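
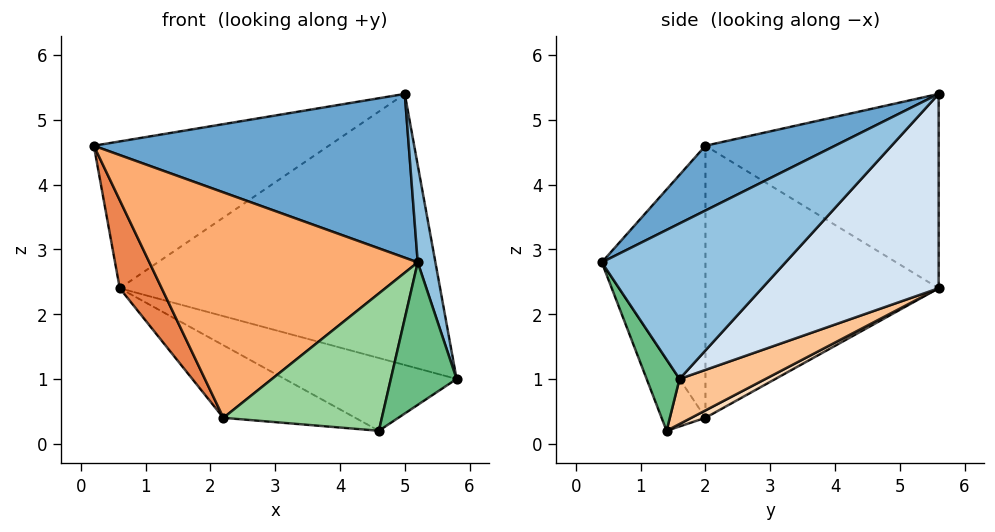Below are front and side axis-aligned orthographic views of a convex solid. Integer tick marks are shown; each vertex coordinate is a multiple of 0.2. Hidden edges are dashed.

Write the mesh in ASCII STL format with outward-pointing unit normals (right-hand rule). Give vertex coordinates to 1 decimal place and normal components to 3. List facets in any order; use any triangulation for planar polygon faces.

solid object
 facet normal 0.179 -0.435 0.883
  outer loop
   vertex 5.2 0.4 2.8
   vertex 5.0 5.6 5.4
   vertex 0.2 2.0 4.6
  endloop
 endfacet
 facet normal 0.961 -0.092 0.259
  outer loop
   vertex 5.2 0.4 2.8
   vertex 5.8 1.6 1.0
   vertex 5.0 5.6 5.4
  endloop
 endfacet
 facet normal -0.490 0.494 0.719
  outer loop
   vertex 0.6 5.6 2.4
   vertex 0.2 2.0 4.6
   vertex 5.0 5.6 5.4
  endloop
 endfacet
 facet normal 0.394 0.715 -0.578
  outer loop
   vertex 0.6 5.6 2.4
   vertex 5.0 5.6 5.4
   vertex 5.8 1.6 1.0
  endloop
 endfacet
 facet normal -0.891 -0.160 -0.424
  outer loop
   vertex 2.2 2.0 0.4
   vertex 0.2 2.0 4.6
   vertex 0.6 5.6 2.4
  endloop
 endfacet
 facet normal -0.355 -0.919 -0.169
  outer loop
   vertex 2.2 2.0 0.4
   vertex 5.2 0.4 2.8
   vertex 0.2 2.0 4.6
  endloop
 endfacet
 facet normal 0.333 0.667 -0.667
  outer loop
   vertex 4.6 1.4 0.2
   vertex 0.6 5.6 2.4
   vertex 5.8 1.6 1.0
  endloop
 endfacet
 facet normal 0.054 0.503 -0.863
  outer loop
   vertex 4.6 1.4 0.2
   vertex 2.2 2.0 0.4
   vertex 0.6 5.6 2.4
  endloop
 endfacet
 facet normal 0.408 -0.816 -0.408
  outer loop
   vertex 4.6 1.4 0.2
   vertex 5.8 1.6 1.0
   vertex 5.2 0.4 2.8
  endloop
 endfacet
 facet normal -0.255 -0.921 -0.295
  outer loop
   vertex 4.6 1.4 0.2
   vertex 5.2 0.4 2.8
   vertex 2.2 2.0 0.4
  endloop
 endfacet
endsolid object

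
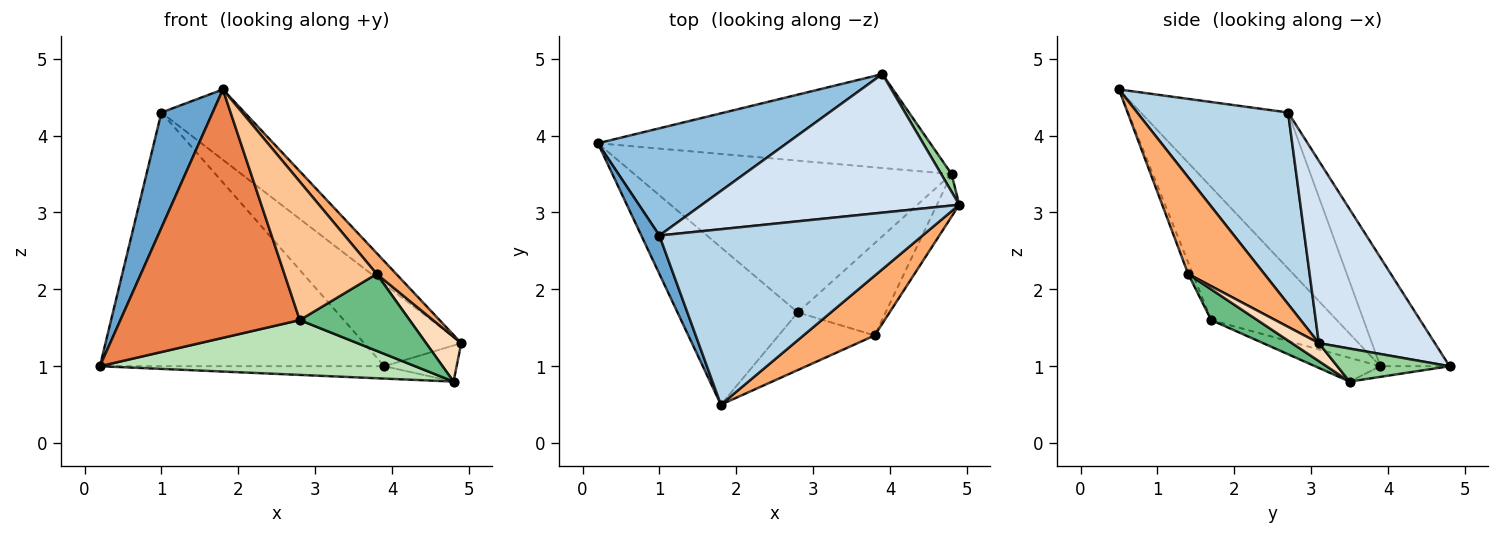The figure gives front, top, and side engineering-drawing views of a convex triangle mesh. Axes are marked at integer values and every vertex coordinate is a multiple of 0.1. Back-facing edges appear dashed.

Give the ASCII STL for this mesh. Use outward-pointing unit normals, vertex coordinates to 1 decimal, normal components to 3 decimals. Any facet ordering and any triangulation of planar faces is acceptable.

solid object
 facet normal -0.939 -0.327 0.109
  outer loop
   vertex 1.0 2.7 4.3
   vertex 0.2 3.9 1.0
   vertex 1.8 0.5 4.6
  endloop
 endfacet
 facet normal -0.219 0.899 0.380
  outer loop
   vertex 1.0 2.7 4.3
   vertex 3.9 4.8 1.0
   vertex 0.2 3.9 1.0
  endloop
 endfacet
 facet normal 0.560 0.308 0.769
  outer loop
   vertex 1.0 2.7 4.3
   vertex 1.8 0.5 4.6
   vertex 4.9 3.1 1.3
  endloop
 endfacet
 facet normal 0.520 0.436 0.734
  outer loop
   vertex 1.0 2.7 4.3
   vertex 4.9 3.1 1.3
   vertex 3.9 4.8 1.0
  endloop
 endfacet
 facet normal -0.509 -0.727 -0.461
  outer loop
   vertex 2.8 1.7 1.6
   vertex 1.8 0.5 4.6
   vertex 0.2 3.9 1.0
  endloop
 endfacet
 facet normal 0.788 -0.203 0.581
  outer loop
   vertex 3.8 1.4 2.2
   vertex 4.9 3.1 1.3
   vertex 1.8 0.5 4.6
  endloop
 endfacet
 facet normal -0.046 -0.922 -0.384
  outer loop
   vertex 3.8 1.4 2.2
   vertex 1.8 0.5 4.6
   vertex 2.8 1.7 1.6
  endloop
 endfacet
 facet normal 0.485 -0.633 -0.603
  outer loop
   vertex 4.8 3.5 0.8
   vertex 4.9 3.1 1.3
   vertex 3.8 1.4 2.2
  endloop
 endfacet
 facet normal 0.260 -0.618 -0.742
  outer loop
   vertex 4.8 3.5 0.8
   vertex 3.8 1.4 2.2
   vertex 2.8 1.7 1.6
  endloop
 endfacet
 facet normal 0.813 0.523 0.256
  outer loop
   vertex 4.8 3.5 0.8
   vertex 3.9 4.8 1.0
   vertex 4.9 3.1 1.3
  endloop
 endfacet
 facet normal -0.070 -0.339 -0.938
  outer loop
   vertex 4.8 3.5 0.8
   vertex 2.8 1.7 1.6
   vertex 0.2 3.9 1.0
  endloop
 endfacet
 facet normal -0.032 0.130 -0.991
  outer loop
   vertex 4.8 3.5 0.8
   vertex 0.2 3.9 1.0
   vertex 3.9 4.8 1.0
  endloop
 endfacet
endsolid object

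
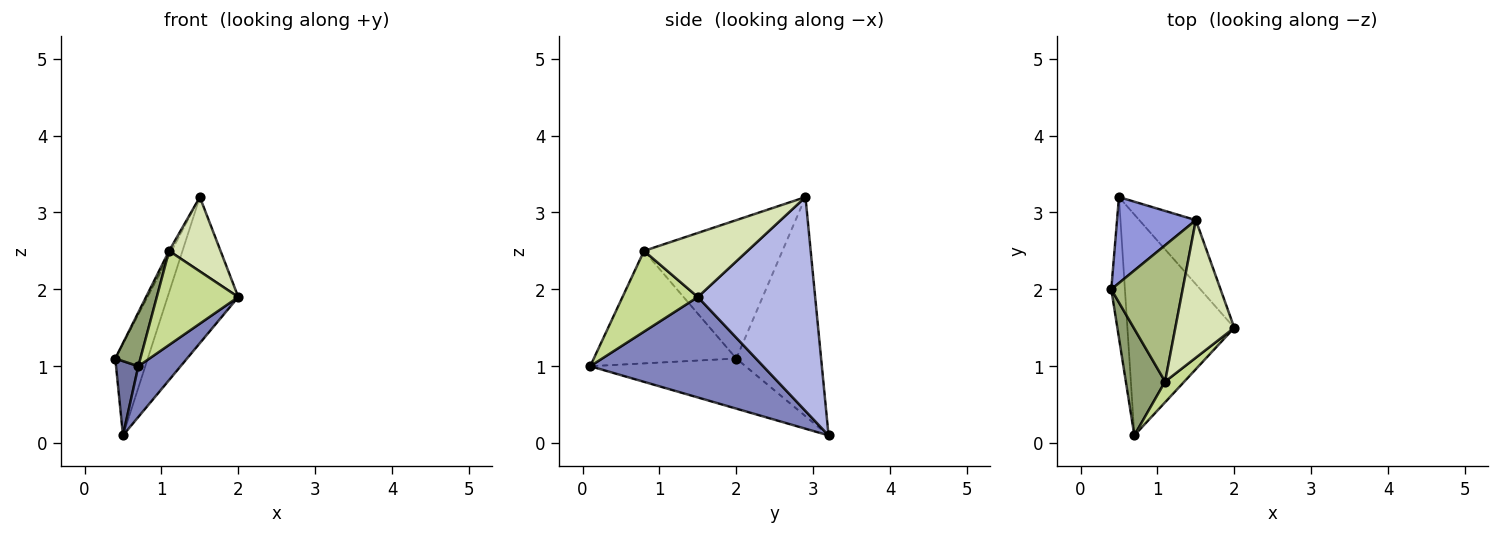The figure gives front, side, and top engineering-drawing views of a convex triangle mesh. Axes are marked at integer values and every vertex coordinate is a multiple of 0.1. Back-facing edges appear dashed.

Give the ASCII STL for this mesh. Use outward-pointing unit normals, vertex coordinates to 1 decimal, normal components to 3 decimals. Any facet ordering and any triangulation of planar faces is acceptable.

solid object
 facet normal -0.956 -0.137 -0.260
  outer loop
   vertex 0.5 3.2 0.1
   vertex 0.7 0.1 1.0
   vertex 0.4 2.0 1.1
  endloop
 endfacet
 facet normal 0.675 -0.165 -0.719
  outer loop
   vertex 0.5 3.2 0.1
   vertex 2.0 1.5 1.9
   vertex 0.7 0.1 1.0
  endloop
 endfacet
 facet normal -0.885 0.339 0.318
  outer loop
   vertex 0.5 3.2 0.1
   vertex 0.4 2.0 1.1
   vertex 1.5 2.9 3.2
  endloop
 endfacet
 facet normal 0.835 0.503 -0.221
  outer loop
   vertex 0.5 3.2 0.1
   vertex 1.5 2.9 3.2
   vertex 2.0 1.5 1.9
  endloop
 endfacet
 facet normal -0.931 -0.164 0.325
  outer loop
   vertex 1.1 0.8 2.5
   vertex 0.4 2.0 1.1
   vertex 0.7 0.1 1.0
  endloop
 endfacet
 facet normal -0.889 0.016 0.458
  outer loop
   vertex 1.1 0.8 2.5
   vertex 1.5 2.9 3.2
   vertex 0.4 2.0 1.1
  endloop
 endfacet
 facet normal 0.670 -0.725 0.160
  outer loop
   vertex 1.1 0.8 2.5
   vertex 0.7 0.1 1.0
   vertex 2.0 1.5 1.9
  endloop
 endfacet
 facet normal 0.691 -0.344 0.636
  outer loop
   vertex 1.1 0.8 2.5
   vertex 2.0 1.5 1.9
   vertex 1.5 2.9 3.2
  endloop
 endfacet
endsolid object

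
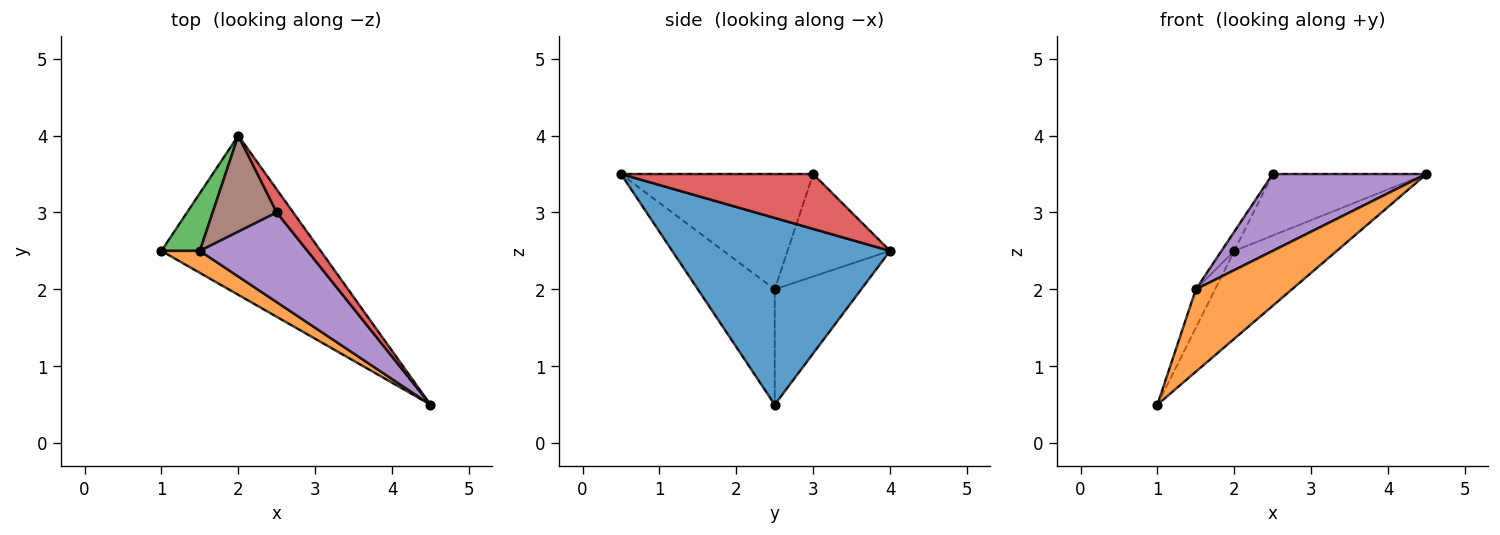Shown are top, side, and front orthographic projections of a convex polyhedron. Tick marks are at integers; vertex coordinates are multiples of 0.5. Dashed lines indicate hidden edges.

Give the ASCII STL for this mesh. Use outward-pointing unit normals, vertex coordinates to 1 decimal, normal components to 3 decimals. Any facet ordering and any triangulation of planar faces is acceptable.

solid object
 facet normal 0.716 0.337 -0.611
  outer loop
   vertex 2.0 4.0 2.5
   vertex 4.5 0.5 3.5
   vertex 1.0 2.5 0.5
  endloop
 endfacet
 facet normal -0.612 -0.764 0.204
  outer loop
   vertex 1.5 2.5 2.0
   vertex 1.0 2.5 0.5
   vertex 4.5 0.5 3.5
  endloop
 endfacet
 facet normal -0.928 0.206 0.309
  outer loop
   vertex 1.5 2.5 2.0
   vertex 2.0 4.0 2.5
   vertex 1.0 2.5 0.5
  endloop
 endfacet
 facet normal 0.760 0.608 0.228
  outer loop
   vertex 2.5 3.0 3.5
   vertex 4.5 0.5 3.5
   vertex 2.0 4.0 2.5
  endloop
 endfacet
 facet normal -0.631 -0.505 0.589
  outer loop
   vertex 2.5 3.0 3.5
   vertex 1.5 2.5 2.0
   vertex 4.5 0.5 3.5
  endloop
 endfacet
 facet normal -0.843 0.105 0.527
  outer loop
   vertex 2.5 3.0 3.5
   vertex 2.0 4.0 2.5
   vertex 1.5 2.5 2.0
  endloop
 endfacet
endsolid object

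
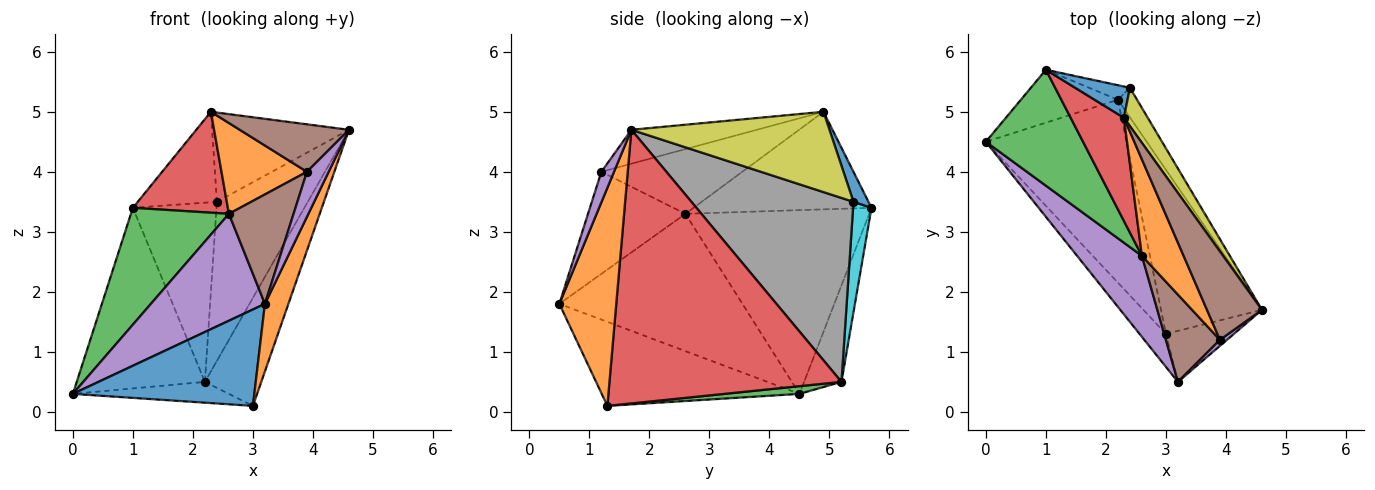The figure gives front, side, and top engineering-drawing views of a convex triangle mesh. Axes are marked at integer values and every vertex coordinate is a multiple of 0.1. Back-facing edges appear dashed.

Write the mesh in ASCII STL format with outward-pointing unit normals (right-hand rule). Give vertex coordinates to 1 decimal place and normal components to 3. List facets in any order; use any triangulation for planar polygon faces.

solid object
 facet normal -0.718 -0.659 -0.226
  outer loop
   vertex 3.0 1.3 0.1
   vertex 3.2 0.5 1.8
   vertex 0.0 4.5 0.3
  endloop
 endfacet
 facet normal 0.888 -0.367 -0.277
  outer loop
   vertex 3.0 1.3 0.1
   vertex 4.6 1.7 4.7
   vertex 3.2 0.5 1.8
  endloop
 endfacet
 facet normal 0.054 0.113 -0.992
  outer loop
   vertex 2.2 5.2 0.5
   vertex 3.0 1.3 0.1
   vertex 0.0 4.5 0.3
  endloop
 endfacet
 facet normal 0.915 0.222 -0.337
  outer loop
   vertex 2.2 5.2 0.5
   vertex 4.6 1.7 4.7
   vertex 3.0 1.3 0.1
  endloop
 endfacet
 facet normal 0.499 -0.859 0.115
  outer loop
   vertex 3.9 1.2 4.0
   vertex 3.2 0.5 1.8
   vertex 4.6 1.7 4.7
  endloop
 endfacet
 facet normal -0.477 -0.416 0.774
  outer loop
   vertex 3.9 1.2 4.0
   vertex 4.6 1.7 4.7
   vertex 2.3 4.9 5.0
  endloop
 endfacet
 facet normal -0.269 0.924 -0.271
  outer loop
   vertex 1.0 5.7 3.4
   vertex 2.2 5.2 0.5
   vertex 0.0 4.5 0.3
  endloop
 endfacet
 facet normal 0.869 0.487 -0.090
  outer loop
   vertex 2.4 5.4 3.5
   vertex 4.6 1.7 4.7
   vertex 2.2 5.2 0.5
  endloop
 endfacet
 facet normal 0.799 0.552 0.237
  outer loop
   vertex 2.4 5.4 3.5
   vertex 2.3 4.9 5.0
   vertex 4.6 1.7 4.7
  endloop
 endfacet
 facet normal 0.214 0.974 -0.079
  outer loop
   vertex 2.4 5.4 3.5
   vertex 2.2 5.2 0.5
   vertex 1.0 5.7 3.4
  endloop
 endfacet
 facet normal 0.176 0.930 0.322
  outer loop
   vertex 2.4 5.4 3.5
   vertex 1.0 5.7 3.4
   vertex 2.3 4.9 5.0
  endloop
 endfacet
 facet normal -0.749 -0.454 0.482
  outer loop
   vertex 2.6 2.6 3.3
   vertex 3.9 1.2 4.0
   vertex 2.3 4.9 5.0
  endloop
 endfacet
 facet normal -0.800 -0.426 0.423
  outer loop
   vertex 2.6 2.6 3.3
   vertex 1.0 5.7 3.4
   vertex 0.0 4.5 0.3
  endloop
 endfacet
 facet normal -0.795 -0.424 0.434
  outer loop
   vertex 2.6 2.6 3.3
   vertex 2.3 4.9 5.0
   vertex 1.0 5.7 3.4
  endloop
 endfacet
 facet normal -0.788 -0.491 0.372
  outer loop
   vertex 2.6 2.6 3.3
   vertex 0.0 4.5 0.3
   vertex 3.2 0.5 1.8
  endloop
 endfacet
 facet normal -0.762 -0.506 0.404
  outer loop
   vertex 2.6 2.6 3.3
   vertex 3.2 0.5 1.8
   vertex 3.9 1.2 4.0
  endloop
 endfacet
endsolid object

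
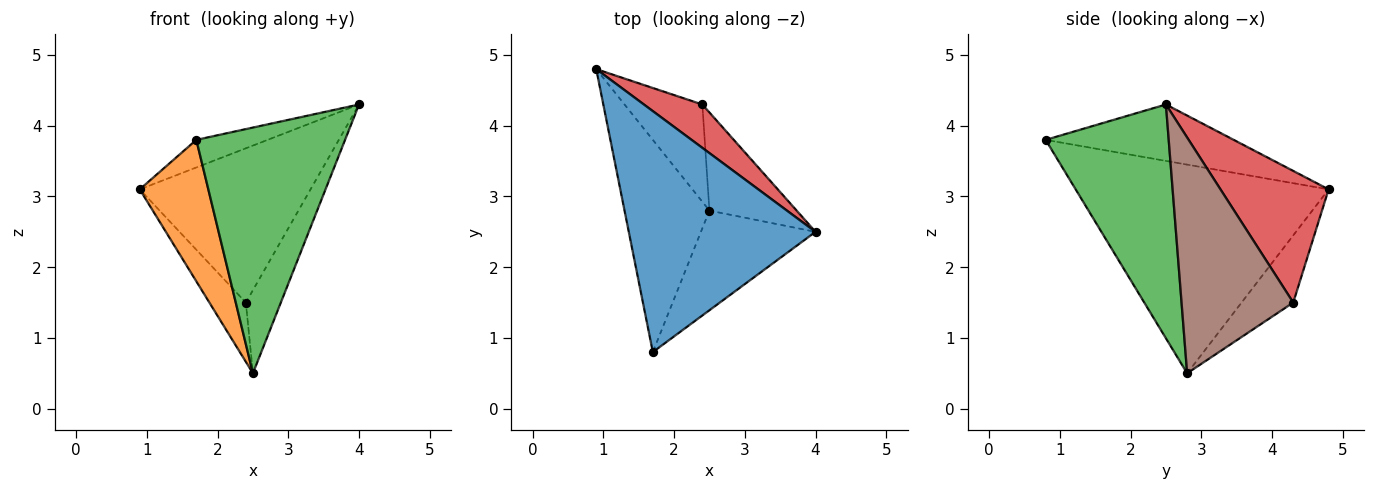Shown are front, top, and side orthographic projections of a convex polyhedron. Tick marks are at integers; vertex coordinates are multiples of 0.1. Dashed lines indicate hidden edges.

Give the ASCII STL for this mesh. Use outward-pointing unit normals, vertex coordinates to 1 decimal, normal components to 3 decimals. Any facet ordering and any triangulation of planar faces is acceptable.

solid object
 facet normal -0.287 0.109 0.952
  outer loop
   vertex 1.7 0.8 3.8
   vertex 4.0 2.5 4.3
   vertex 0.9 4.8 3.1
  endloop
 endfacet
 facet normal -0.898 -0.244 -0.365
  outer loop
   vertex 2.5 2.8 0.5
   vertex 1.7 0.8 3.8
   vertex 0.9 4.8 3.1
  endloop
 endfacet
 facet normal 0.608 -0.735 -0.298
  outer loop
   vertex 2.5 2.8 0.5
   vertex 4.0 2.5 4.3
   vertex 1.7 0.8 3.8
  endloop
 endfacet
 facet normal 0.520 0.822 0.231
  outer loop
   vertex 2.4 4.3 1.5
   vertex 0.9 4.8 3.1
   vertex 4.0 2.5 4.3
  endloop
 endfacet
 facet normal -0.594 0.419 -0.687
  outer loop
   vertex 2.4 4.3 1.5
   vertex 2.5 2.8 0.5
   vertex 0.9 4.8 3.1
  endloop
 endfacet
 facet normal 0.900 0.282 -0.333
  outer loop
   vertex 2.4 4.3 1.5
   vertex 4.0 2.5 4.3
   vertex 2.5 2.8 0.5
  endloop
 endfacet
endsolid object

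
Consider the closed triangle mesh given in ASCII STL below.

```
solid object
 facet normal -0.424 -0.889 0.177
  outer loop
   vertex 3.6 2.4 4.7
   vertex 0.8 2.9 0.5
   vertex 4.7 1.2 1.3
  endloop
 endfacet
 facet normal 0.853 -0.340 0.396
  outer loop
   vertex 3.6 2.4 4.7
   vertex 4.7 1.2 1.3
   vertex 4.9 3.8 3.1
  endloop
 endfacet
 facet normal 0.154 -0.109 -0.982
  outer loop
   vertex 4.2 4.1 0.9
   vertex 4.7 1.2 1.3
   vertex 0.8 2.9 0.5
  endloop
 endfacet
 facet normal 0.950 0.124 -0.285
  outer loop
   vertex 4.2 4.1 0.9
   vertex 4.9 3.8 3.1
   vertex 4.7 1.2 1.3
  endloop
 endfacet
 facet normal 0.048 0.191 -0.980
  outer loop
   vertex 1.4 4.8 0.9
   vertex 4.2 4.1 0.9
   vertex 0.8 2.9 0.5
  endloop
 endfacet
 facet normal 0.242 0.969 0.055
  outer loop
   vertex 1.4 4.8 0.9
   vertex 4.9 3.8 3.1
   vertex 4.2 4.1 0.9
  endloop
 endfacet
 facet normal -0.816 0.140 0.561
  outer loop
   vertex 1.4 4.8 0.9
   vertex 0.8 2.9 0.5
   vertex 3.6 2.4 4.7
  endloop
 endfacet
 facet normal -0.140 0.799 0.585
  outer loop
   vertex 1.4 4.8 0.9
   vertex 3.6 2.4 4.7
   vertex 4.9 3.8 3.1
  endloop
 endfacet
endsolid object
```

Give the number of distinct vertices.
6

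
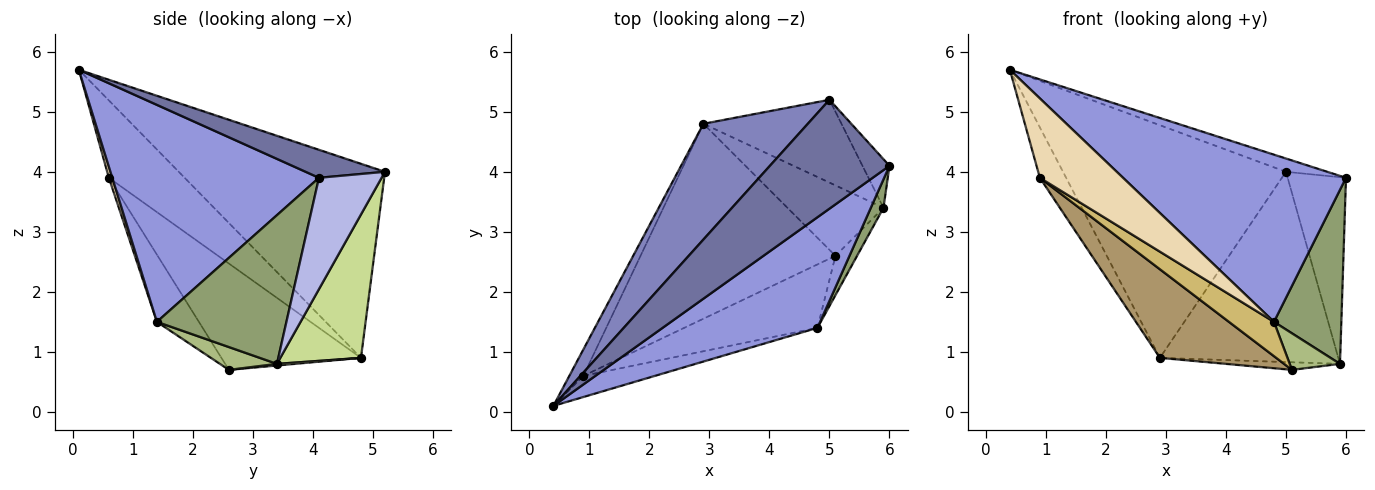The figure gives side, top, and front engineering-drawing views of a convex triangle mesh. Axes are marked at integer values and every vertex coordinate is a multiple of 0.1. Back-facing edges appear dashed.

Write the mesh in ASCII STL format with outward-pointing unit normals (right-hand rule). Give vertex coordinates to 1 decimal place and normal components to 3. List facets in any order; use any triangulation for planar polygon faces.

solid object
 facet normal 0.226 0.118 0.967
  outer loop
   vertex 5.0 5.2 4.0
   vertex 0.4 0.1 5.7
   vertex 6.0 4.1 3.9
  endloop
 endfacet
 facet normal -0.638 0.690 0.343
  outer loop
   vertex 2.9 4.8 0.9
   vertex 0.4 0.1 5.7
   vertex 5.0 5.2 4.0
  endloop
 endfacet
 facet normal 0.612 -0.660 0.437
  outer loop
   vertex 4.8 1.4 1.5
   vertex 6.0 4.1 3.9
   vertex 0.4 0.1 5.7
  endloop
 endfacet
 facet normal 0.721 0.671 -0.175
  outer loop
   vertex 5.9 3.4 0.8
   vertex 5.0 5.2 4.0
   vertex 6.0 4.1 3.9
  endloop
 endfacet
 facet normal 0.885 -0.460 0.075
  outer loop
   vertex 5.9 3.4 0.8
   vertex 6.0 4.1 3.9
   vertex 4.8 1.4 1.5
  endloop
 endfacet
 facet normal 0.611 -0.539 -0.579
  outer loop
   vertex 5.9 3.4 0.8
   vertex 4.8 1.4 1.5
   vertex 5.1 2.6 0.7
  endloop
 endfacet
 facet normal 0.383 0.847 -0.369
  outer loop
   vertex 5.9 3.4 0.8
   vertex 2.9 4.8 0.9
   vertex 5.0 5.2 4.0
  endloop
 endfacet
 facet normal 0.017 0.107 -0.994
  outer loop
   vertex 5.9 3.4 0.8
   vertex 5.1 2.6 0.7
   vertex 2.9 4.8 0.9
  endloop
 endfacet
 facet normal -0.445 -0.371 -0.815
  outer loop
   vertex 0.9 0.6 3.9
   vertex 2.9 4.8 0.9
   vertex 5.1 2.6 0.7
  endloop
 endfacet
 facet normal -0.406 -0.435 -0.804
  outer loop
   vertex 0.9 0.6 3.9
   vertex 5.1 2.6 0.7
   vertex 4.8 1.4 1.5
  endloop
 endfacet
 facet normal -0.931 0.323 -0.169
  outer loop
   vertex 0.9 0.6 3.9
   vertex 0.4 0.1 5.7
   vertex 2.9 4.8 0.9
  endloop
 endfacet
 facet normal 0.040 -0.966 -0.257
  outer loop
   vertex 0.9 0.6 3.9
   vertex 4.8 1.4 1.5
   vertex 0.4 0.1 5.7
  endloop
 endfacet
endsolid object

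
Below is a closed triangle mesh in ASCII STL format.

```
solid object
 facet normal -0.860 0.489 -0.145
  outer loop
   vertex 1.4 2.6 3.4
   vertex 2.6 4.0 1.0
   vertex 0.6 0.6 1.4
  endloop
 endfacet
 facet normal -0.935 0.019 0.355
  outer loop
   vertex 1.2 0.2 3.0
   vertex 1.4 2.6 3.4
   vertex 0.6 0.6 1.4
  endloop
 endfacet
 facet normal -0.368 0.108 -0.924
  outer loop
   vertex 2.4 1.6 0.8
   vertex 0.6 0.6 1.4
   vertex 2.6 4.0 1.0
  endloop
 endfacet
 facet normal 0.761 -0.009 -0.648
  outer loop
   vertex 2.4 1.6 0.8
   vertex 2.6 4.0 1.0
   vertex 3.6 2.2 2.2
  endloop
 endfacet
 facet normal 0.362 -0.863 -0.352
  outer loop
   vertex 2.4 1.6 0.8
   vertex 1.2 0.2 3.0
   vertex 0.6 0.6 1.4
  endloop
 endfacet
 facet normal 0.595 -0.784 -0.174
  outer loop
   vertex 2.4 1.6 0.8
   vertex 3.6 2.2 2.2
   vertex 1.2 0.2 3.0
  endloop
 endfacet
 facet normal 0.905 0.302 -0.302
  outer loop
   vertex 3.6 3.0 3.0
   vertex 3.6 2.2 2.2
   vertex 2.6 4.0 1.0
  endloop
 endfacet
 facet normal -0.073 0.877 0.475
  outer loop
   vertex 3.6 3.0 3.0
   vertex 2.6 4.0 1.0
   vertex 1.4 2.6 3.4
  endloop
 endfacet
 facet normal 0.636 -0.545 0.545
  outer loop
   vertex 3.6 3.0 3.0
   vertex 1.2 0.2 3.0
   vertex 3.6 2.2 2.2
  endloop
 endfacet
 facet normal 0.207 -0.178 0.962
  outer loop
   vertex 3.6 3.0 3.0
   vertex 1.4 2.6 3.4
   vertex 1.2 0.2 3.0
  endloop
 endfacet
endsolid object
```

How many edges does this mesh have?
15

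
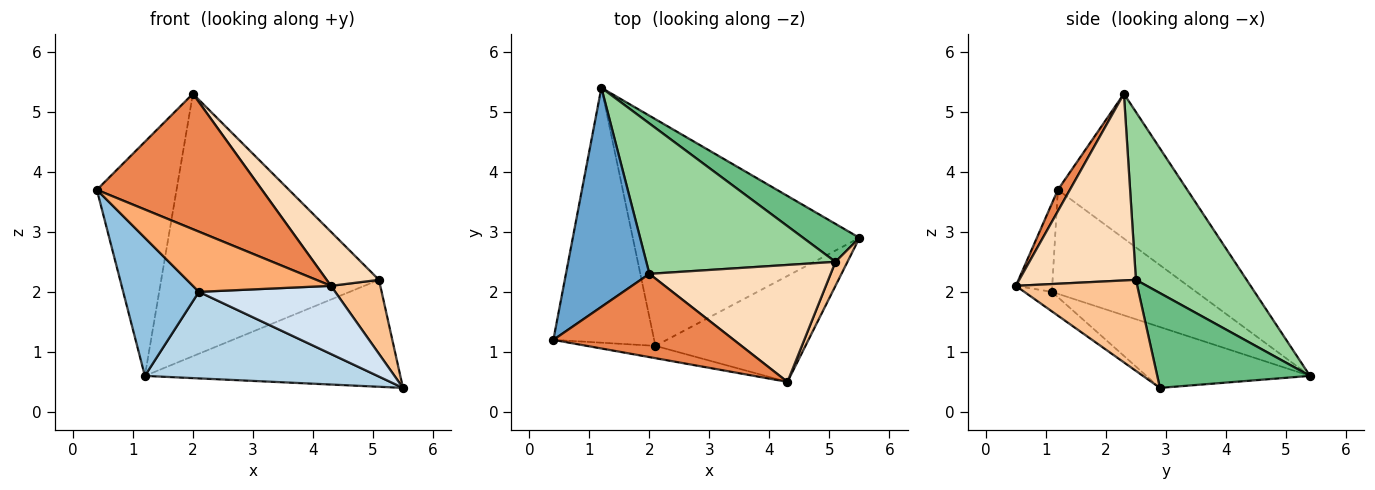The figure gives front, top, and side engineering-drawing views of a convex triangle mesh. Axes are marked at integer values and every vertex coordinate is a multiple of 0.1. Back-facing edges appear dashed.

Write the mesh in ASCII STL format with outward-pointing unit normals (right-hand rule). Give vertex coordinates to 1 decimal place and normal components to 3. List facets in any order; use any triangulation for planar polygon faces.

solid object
 facet normal -0.764 0.471 0.441
  outer loop
   vertex 2.0 2.3 5.3
   vertex 1.2 5.4 0.6
   vertex 0.4 1.2 3.7
  endloop
 endfacet
 facet normal -0.672 -0.353 -0.651
  outer loop
   vertex 2.1 1.1 2.0
   vertex 0.4 1.2 3.7
   vertex 1.2 5.4 0.6
  endloop
 endfacet
 facet normal -0.243 -0.346 -0.906
  outer loop
   vertex 2.1 1.1 2.0
   vertex 1.2 5.4 0.6
   vertex 5.5 2.9 0.4
  endloop
 endfacet
 facet normal -0.109 -0.538 -0.836
  outer loop
   vertex 4.3 0.5 2.1
   vertex 2.1 1.1 2.0
   vertex 5.5 2.9 0.4
  endloop
 endfacet
 facet normal 0.062 -0.850 0.523
  outer loop
   vertex 4.3 0.5 2.1
   vertex 2.0 2.3 5.3
   vertex 0.4 1.2 3.7
  endloop
 endfacet
 facet normal -0.250 -0.949 -0.194
  outer loop
   vertex 4.3 0.5 2.1
   vertex 0.4 1.2 3.7
   vertex 2.1 1.1 2.0
  endloop
 endfacet
 facet normal 0.920 -0.374 0.121
  outer loop
   vertex 5.1 2.5 2.2
   vertex 4.3 0.5 2.1
   vertex 5.5 2.9 0.4
  endloop
 endfacet
 facet normal 0.683 -0.306 0.663
  outer loop
   vertex 5.1 2.5 2.2
   vertex 2.0 2.3 5.3
   vertex 4.3 0.5 2.1
  endloop
 endfacet
 facet normal 0.491 0.821 0.292
  outer loop
   vertex 5.1 2.5 2.2
   vertex 5.5 2.9 0.4
   vertex 1.2 5.4 0.6
  endloop
 endfacet
 facet normal 0.404 0.794 0.455
  outer loop
   vertex 5.1 2.5 2.2
   vertex 1.2 5.4 0.6
   vertex 2.0 2.3 5.3
  endloop
 endfacet
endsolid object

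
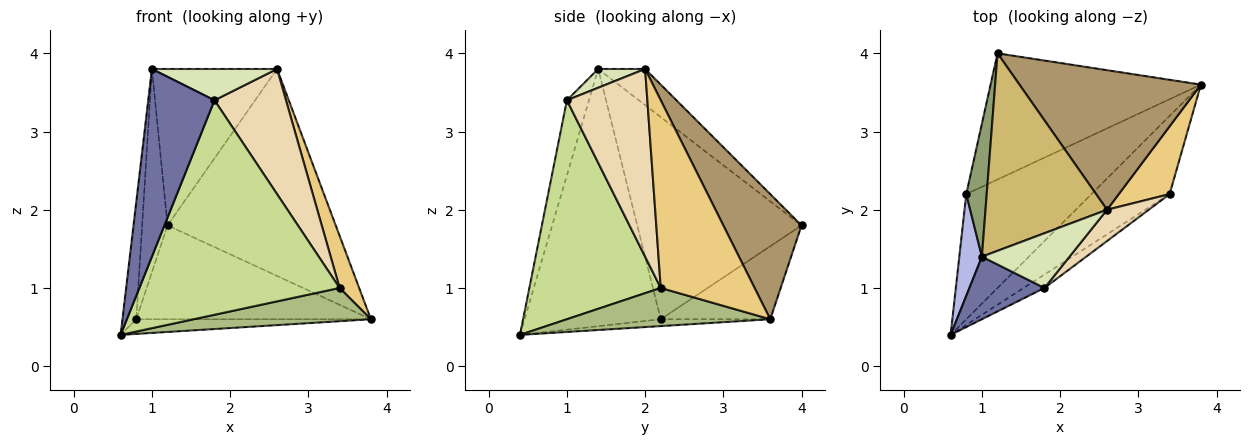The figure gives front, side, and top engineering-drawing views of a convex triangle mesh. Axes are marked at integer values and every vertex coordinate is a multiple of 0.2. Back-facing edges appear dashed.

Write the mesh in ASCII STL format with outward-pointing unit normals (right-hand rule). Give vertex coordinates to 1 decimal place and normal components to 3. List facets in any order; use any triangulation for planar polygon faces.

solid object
 facet normal -0.302 -0.905 0.302
  outer loop
   vertex 1.8 1.0 3.4
   vertex 1.0 1.4 3.8
   vertex 0.6 0.4 0.4
  endloop
 endfacet
 facet normal -0.054 0.116 -0.992
  outer loop
   vertex 0.8 2.2 0.6
   vertex 3.8 3.6 0.6
   vertex 0.6 0.4 0.4
  endloop
 endfacet
 facet normal -0.268 0.575 -0.773
  outer loop
   vertex 0.8 2.2 0.6
   vertex 1.2 4.0 1.8
   vertex 3.8 3.6 0.6
  endloop
 endfacet
 facet normal -0.991 0.100 0.087
  outer loop
   vertex 0.8 2.2 0.6
   vertex 0.6 0.4 0.4
   vertex 1.0 1.4 3.8
  endloop
 endfacet
 facet normal -0.983 0.152 0.100
  outer loop
   vertex 0.8 2.2 0.6
   vertex 1.0 1.4 3.8
   vertex 1.2 4.0 1.8
  endloop
 endfacet
 facet normal 0.409 -0.357 -0.840
  outer loop
   vertex 3.4 2.2 1.0
   vertex 0.6 0.4 0.4
   vertex 3.8 3.6 0.6
  endloop
 endfacet
 facet normal 0.548 -0.835 -0.052
  outer loop
   vertex 3.4 2.2 1.0
   vertex 1.8 1.0 3.4
   vertex 0.6 0.4 0.4
  endloop
 endfacet
 facet normal 0.183 -0.488 0.854
  outer loop
   vertex 2.6 2.0 3.8
   vertex 1.0 1.4 3.8
   vertex 1.8 1.0 3.4
  endloop
 endfacet
 facet normal 0.360 0.774 0.522
  outer loop
   vertex 2.6 2.0 3.8
   vertex 3.8 3.6 0.6
   vertex 1.2 4.0 1.8
  endloop
 endfacet
 facet normal -0.227 0.605 0.763
  outer loop
   vertex 2.6 2.0 3.8
   vertex 1.2 4.0 1.8
   vertex 1.0 1.4 3.8
  endloop
 endfacet
 facet normal 0.946 -0.197 0.256
  outer loop
   vertex 2.6 2.0 3.8
   vertex 3.4 2.2 1.0
   vertex 3.8 3.6 0.6
  endloop
 endfacet
 facet normal 0.737 -0.655 0.164
  outer loop
   vertex 2.6 2.0 3.8
   vertex 1.8 1.0 3.4
   vertex 3.4 2.2 1.0
  endloop
 endfacet
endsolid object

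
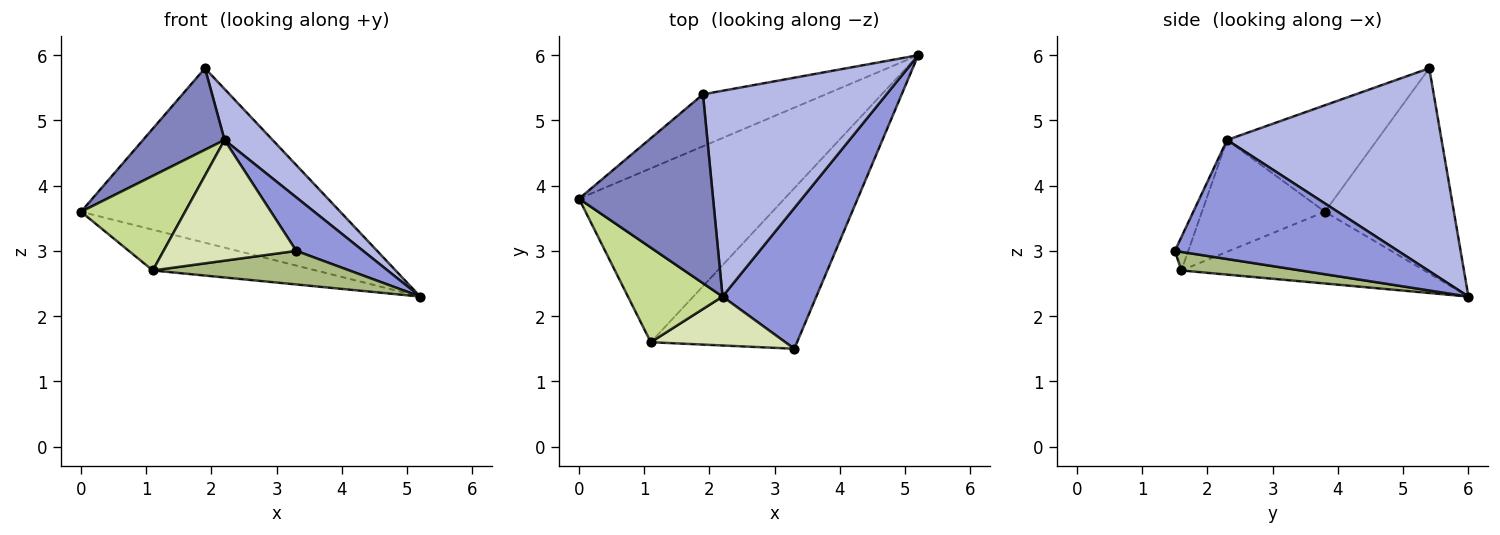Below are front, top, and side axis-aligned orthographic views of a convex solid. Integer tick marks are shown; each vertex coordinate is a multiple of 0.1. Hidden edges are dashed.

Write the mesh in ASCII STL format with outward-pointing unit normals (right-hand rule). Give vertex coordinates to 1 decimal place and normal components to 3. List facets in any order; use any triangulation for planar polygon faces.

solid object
 facet normal -0.430 0.865 -0.257
  outer loop
   vertex 1.9 5.4 5.8
   vertex 5.2 6.0 2.3
   vertex 0.0 3.8 3.6
  endloop
 endfacet
 facet normal -0.589 -0.320 0.742
  outer loop
   vertex 2.2 2.3 4.7
   vertex 1.9 5.4 5.8
   vertex 0.0 3.8 3.6
  endloop
 endfacet
 facet normal 0.765 -0.229 0.603
  outer loop
   vertex 2.2 2.3 4.7
   vertex 3.3 1.5 3.0
   vertex 5.2 6.0 2.3
  endloop
 endfacet
 facet normal 0.732 -0.164 0.662
  outer loop
   vertex 2.2 2.3 4.7
   vertex 5.2 6.0 2.3
   vertex 1.9 5.4 5.8
  endloop
 endfacet
 facet normal -0.322 0.216 -0.922
  outer loop
   vertex 1.1 1.6 2.7
   vertex 0.0 3.8 3.6
   vertex 5.2 6.0 2.3
  endloop
 endfacet
 facet normal 0.123 -0.203 -0.971
  outer loop
   vertex 1.1 1.6 2.7
   vertex 5.2 6.0 2.3
   vertex 3.3 1.5 3.0
  endloop
 endfacet
 facet normal -0.641 -0.543 0.543
  outer loop
   vertex 1.1 1.6 2.7
   vertex 2.2 2.3 4.7
   vertex 0.0 3.8 3.6
  endloop
 endfacet
 facet normal -0.093 -0.923 0.374
  outer loop
   vertex 1.1 1.6 2.7
   vertex 3.3 1.5 3.0
   vertex 2.2 2.3 4.7
  endloop
 endfacet
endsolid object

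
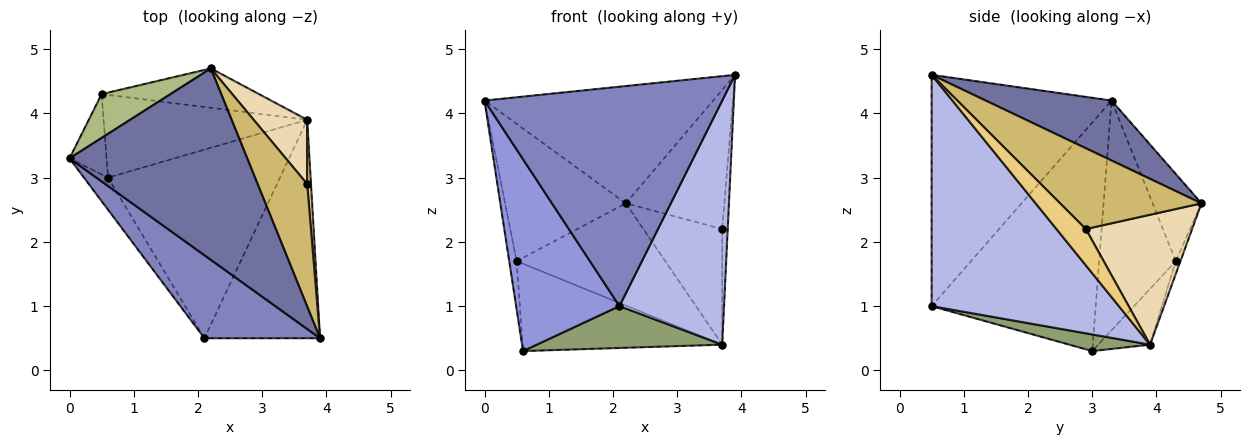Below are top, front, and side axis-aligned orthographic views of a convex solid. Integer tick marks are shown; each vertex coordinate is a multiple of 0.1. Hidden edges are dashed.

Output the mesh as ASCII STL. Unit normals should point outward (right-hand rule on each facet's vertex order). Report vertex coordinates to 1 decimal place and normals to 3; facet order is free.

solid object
 facet normal 0.276 0.502 0.819
  outer loop
   vertex 2.2 4.7 2.6
   vertex 0.0 3.3 4.2
   vertex 3.9 0.5 4.6
  endloop
 endfacet
 facet normal -0.578 -0.763 0.289
  outer loop
   vertex 2.1 0.5 1.0
   vertex 3.9 0.5 4.6
   vertex 0.0 3.3 4.2
  endloop
 endfacet
 facet normal -0.843 -0.531 -0.089
  outer loop
   vertex 2.1 0.5 1.0
   vertex 0.0 3.3 4.2
   vertex 0.6 3.0 0.3
  endloop
 endfacet
 facet normal 0.800 -0.447 -0.400
  outer loop
   vertex 2.1 0.5 1.0
   vertex 3.7 3.9 0.4
   vertex 3.9 0.5 4.6
  endloop
 endfacet
 facet normal 0.094 -0.216 -0.972
  outer loop
   vertex 2.1 0.5 1.0
   vertex 0.6 3.0 0.3
   vertex 3.7 3.9 0.4
  endloop
 endfacet
 facet normal -0.359 0.889 0.284
  outer loop
   vertex 0.5 4.3 1.7
   vertex 0.0 3.3 4.2
   vertex 2.2 4.7 2.6
  endloop
 endfacet
 facet normal -0.983 0.095 -0.159
  outer loop
   vertex 0.5 4.3 1.7
   vertex 0.6 3.0 0.3
   vertex 0.0 3.3 4.2
  endloop
 endfacet
 facet normal -0.029 0.933 -0.359
  outer loop
   vertex 0.5 4.3 1.7
   vertex 2.2 4.7 2.6
   vertex 3.7 3.9 0.4
  endloop
 endfacet
 facet normal -0.185 0.713 -0.676
  outer loop
   vertex 0.5 4.3 1.7
   vertex 3.7 3.9 0.4
   vertex 0.6 3.0 0.3
  endloop
 endfacet
 facet normal 0.733 0.511 0.450
  outer loop
   vertex 3.7 2.9 2.2
   vertex 2.2 4.7 2.6
   vertex 3.9 0.5 4.6
  endloop
 endfacet
 facet normal 0.978 0.183 0.102
  outer loop
   vertex 3.7 2.9 2.2
   vertex 3.9 0.5 4.6
   vertex 3.7 3.9 0.4
  endloop
 endfacet
 facet normal 0.762 0.566 0.314
  outer loop
   vertex 3.7 2.9 2.2
   vertex 3.7 3.9 0.4
   vertex 2.2 4.7 2.6
  endloop
 endfacet
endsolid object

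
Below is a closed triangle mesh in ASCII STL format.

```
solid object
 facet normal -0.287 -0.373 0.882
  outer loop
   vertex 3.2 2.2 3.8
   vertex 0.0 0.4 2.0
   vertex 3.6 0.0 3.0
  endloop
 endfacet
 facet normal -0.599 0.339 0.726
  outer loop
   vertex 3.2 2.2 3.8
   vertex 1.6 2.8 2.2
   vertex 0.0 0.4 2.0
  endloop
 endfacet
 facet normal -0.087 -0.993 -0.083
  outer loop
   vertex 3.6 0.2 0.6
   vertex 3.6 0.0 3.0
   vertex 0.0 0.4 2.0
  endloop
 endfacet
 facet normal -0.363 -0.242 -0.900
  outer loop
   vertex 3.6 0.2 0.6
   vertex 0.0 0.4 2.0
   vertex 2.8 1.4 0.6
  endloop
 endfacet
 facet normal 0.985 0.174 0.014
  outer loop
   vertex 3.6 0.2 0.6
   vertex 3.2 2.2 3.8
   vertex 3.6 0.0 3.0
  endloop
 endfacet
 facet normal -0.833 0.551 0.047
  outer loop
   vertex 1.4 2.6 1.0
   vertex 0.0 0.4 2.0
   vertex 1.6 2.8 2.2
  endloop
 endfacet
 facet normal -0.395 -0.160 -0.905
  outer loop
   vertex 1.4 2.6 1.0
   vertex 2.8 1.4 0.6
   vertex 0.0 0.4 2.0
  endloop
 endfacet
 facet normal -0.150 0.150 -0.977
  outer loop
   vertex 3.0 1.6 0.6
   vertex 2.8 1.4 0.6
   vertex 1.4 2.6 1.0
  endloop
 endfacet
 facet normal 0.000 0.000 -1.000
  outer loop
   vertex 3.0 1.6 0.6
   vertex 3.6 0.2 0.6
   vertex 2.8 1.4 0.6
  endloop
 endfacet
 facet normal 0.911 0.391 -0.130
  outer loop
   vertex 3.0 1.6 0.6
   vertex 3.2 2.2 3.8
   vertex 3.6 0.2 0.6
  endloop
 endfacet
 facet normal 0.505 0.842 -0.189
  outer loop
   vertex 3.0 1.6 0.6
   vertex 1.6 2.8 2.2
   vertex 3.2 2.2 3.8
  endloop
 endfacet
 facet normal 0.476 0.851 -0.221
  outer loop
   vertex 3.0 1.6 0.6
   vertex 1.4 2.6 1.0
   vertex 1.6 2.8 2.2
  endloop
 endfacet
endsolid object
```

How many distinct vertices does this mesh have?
8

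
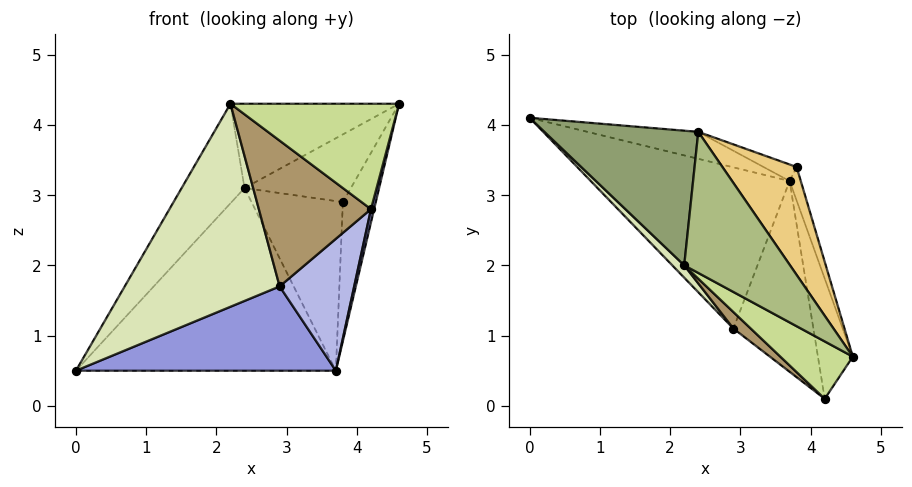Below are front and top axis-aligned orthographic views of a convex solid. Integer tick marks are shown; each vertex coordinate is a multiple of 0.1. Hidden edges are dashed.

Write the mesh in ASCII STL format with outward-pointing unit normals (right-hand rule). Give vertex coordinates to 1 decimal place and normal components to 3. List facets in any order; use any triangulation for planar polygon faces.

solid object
 facet normal 0.969 -0.027 -0.247
  outer loop
   vertex 4.2 0.1 2.8
   vertex 3.7 3.2 0.5
   vertex 4.6 0.7 4.3
  endloop
 endfacet
 facet normal 0.234 0.962 -0.142
  outer loop
   vertex 2.4 3.9 3.1
   vertex 3.7 3.2 0.5
   vertex 0.0 4.1 0.5
  endloop
 endfacet
 facet normal -0.112 -0.461 -0.881
  outer loop
   vertex 2.9 1.1 1.7
   vertex 0.0 4.1 0.5
   vertex 3.7 3.2 0.5
  endloop
 endfacet
 facet normal 0.250 -0.550 -0.796
  outer loop
   vertex 2.9 1.1 1.7
   vertex 3.7 3.2 0.5
   vertex 4.2 0.1 2.8
  endloop
 endfacet
 facet normal -0.635 0.459 0.621
  outer loop
   vertex 2.2 2.0 4.3
   vertex 2.4 3.9 3.1
   vertex 0.0 4.1 0.5
  endloop
 endfacet
 facet normal 0.268 0.494 0.827
  outer loop
   vertex 2.2 2.0 4.3
   vertex 4.6 0.7 4.3
   vertex 2.4 3.9 3.1
  endloop
 endfacet
 facet normal -0.430 -0.793 0.432
  outer loop
   vertex 2.2 2.0 4.3
   vertex 4.2 0.1 2.8
   vertex 4.6 0.7 4.3
  endloop
 endfacet
 facet normal -0.727 -0.686 0.042
  outer loop
   vertex 2.2 2.0 4.3
   vertex 0.0 4.1 0.5
   vertex 2.9 1.1 1.7
  endloop
 endfacet
 facet normal -0.652 -0.754 0.085
  outer loop
   vertex 2.2 2.0 4.3
   vertex 2.9 1.1 1.7
   vertex 4.2 0.1 2.8
  endloop
 endfacet
 facet normal 0.965 0.254 -0.061
  outer loop
   vertex 3.8 3.4 2.9
   vertex 4.6 0.7 4.3
   vertex 3.7 3.2 0.5
  endloop
 endfacet
 facet normal 0.297 0.507 0.809
  outer loop
   vertex 3.8 3.4 2.9
   vertex 2.4 3.9 3.1
   vertex 4.6 0.7 4.3
  endloop
 endfacet
 facet normal 0.323 0.942 -0.092
  outer loop
   vertex 3.8 3.4 2.9
   vertex 3.7 3.2 0.5
   vertex 2.4 3.9 3.1
  endloop
 endfacet
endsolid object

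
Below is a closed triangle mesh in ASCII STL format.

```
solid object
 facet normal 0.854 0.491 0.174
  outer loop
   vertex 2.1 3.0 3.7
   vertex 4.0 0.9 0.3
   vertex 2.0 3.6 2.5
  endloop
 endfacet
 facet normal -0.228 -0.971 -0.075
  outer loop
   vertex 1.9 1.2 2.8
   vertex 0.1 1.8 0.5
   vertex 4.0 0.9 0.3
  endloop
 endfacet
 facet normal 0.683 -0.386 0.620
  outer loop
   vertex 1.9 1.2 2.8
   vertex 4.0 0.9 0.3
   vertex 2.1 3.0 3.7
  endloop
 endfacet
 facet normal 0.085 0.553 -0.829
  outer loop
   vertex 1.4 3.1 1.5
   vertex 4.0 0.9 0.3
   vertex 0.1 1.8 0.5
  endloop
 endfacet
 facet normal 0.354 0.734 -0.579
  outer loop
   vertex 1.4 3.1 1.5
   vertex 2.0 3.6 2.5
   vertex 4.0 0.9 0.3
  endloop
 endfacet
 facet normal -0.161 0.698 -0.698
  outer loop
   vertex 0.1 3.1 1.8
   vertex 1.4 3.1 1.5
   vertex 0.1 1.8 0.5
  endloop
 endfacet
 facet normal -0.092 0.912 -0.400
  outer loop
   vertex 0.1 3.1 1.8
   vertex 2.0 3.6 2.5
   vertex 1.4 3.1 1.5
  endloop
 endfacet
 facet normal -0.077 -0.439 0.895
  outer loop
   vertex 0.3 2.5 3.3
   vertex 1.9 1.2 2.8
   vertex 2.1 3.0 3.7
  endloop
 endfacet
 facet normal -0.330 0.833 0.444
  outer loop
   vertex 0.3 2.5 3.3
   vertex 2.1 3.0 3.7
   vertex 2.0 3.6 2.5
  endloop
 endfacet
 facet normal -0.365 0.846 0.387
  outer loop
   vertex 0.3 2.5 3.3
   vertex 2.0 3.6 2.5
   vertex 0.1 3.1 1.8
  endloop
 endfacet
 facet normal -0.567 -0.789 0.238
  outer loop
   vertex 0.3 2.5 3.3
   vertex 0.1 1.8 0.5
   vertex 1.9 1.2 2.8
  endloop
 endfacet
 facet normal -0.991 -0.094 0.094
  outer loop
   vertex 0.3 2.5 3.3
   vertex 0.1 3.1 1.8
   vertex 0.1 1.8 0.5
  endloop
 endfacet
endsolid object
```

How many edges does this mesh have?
18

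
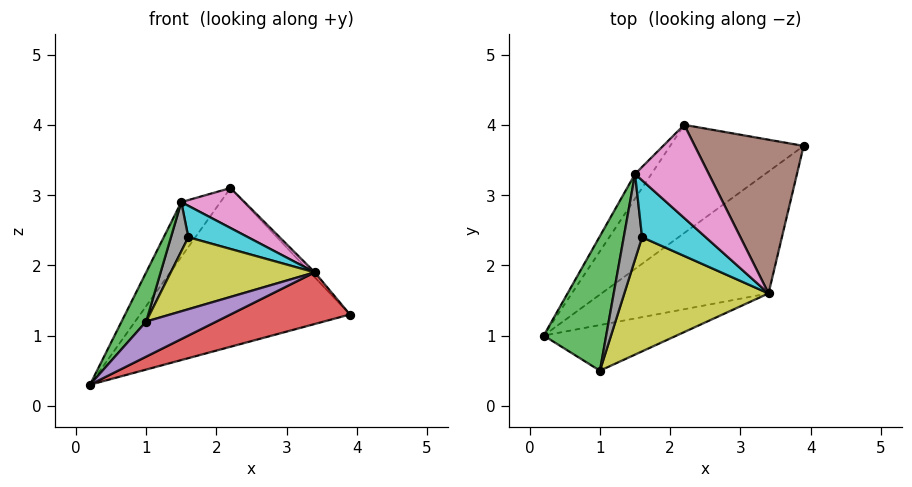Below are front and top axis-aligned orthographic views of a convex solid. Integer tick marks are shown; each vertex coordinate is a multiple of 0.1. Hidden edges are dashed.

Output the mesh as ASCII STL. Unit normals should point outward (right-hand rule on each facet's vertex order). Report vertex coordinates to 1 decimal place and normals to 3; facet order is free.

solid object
 facet normal -0.411 0.753 -0.514
  outer loop
   vertex 2.2 4.0 3.1
   vertex 3.9 3.7 1.3
   vertex 0.2 1.0 0.3
  endloop
 endfacet
 facet normal -0.622 0.714 -0.320
  outer loop
   vertex 1.5 3.3 2.9
   vertex 2.2 4.0 3.1
   vertex 0.2 1.0 0.3
  endloop
 endfacet
 facet normal -0.786 -0.212 0.581
  outer loop
   vertex 1.5 3.3 2.9
   vertex 0.2 1.0 0.3
   vertex 1.0 0.5 1.2
  endloop
 endfacet
 facet normal 0.471 -0.344 -0.812
  outer loop
   vertex 3.4 1.6 1.9
   vertex 0.2 1.0 0.3
   vertex 3.9 3.7 1.3
  endloop
 endfacet
 facet normal 0.455 -0.543 -0.706
  outer loop
   vertex 3.4 1.6 1.9
   vertex 1.0 0.5 1.2
   vertex 0.2 1.0 0.3
  endloop
 endfacet
 facet normal 0.729 0.022 0.685
  outer loop
   vertex 3.4 1.6 1.9
   vertex 3.9 3.7 1.3
   vertex 2.2 4.0 3.1
  endloop
 endfacet
 facet normal 0.130 -0.391 0.911
  outer loop
   vertex 3.4 1.6 1.9
   vertex 2.2 4.0 3.1
   vertex 1.5 3.3 2.9
  endloop
 endfacet
 facet normal -0.153 -0.493 0.857
  outer loop
   vertex 1.6 2.4 2.4
   vertex 1.5 3.3 2.9
   vertex 1.0 0.5 1.2
  endloop
 endfacet
 facet normal -0.002 -0.534 0.846
  outer loop
   vertex 1.6 2.4 2.4
   vertex 1.0 0.5 1.2
   vertex 3.4 1.6 1.9
  endloop
 endfacet
 facet normal 0.028 -0.483 0.875
  outer loop
   vertex 1.6 2.4 2.4
   vertex 3.4 1.6 1.9
   vertex 1.5 3.3 2.9
  endloop
 endfacet
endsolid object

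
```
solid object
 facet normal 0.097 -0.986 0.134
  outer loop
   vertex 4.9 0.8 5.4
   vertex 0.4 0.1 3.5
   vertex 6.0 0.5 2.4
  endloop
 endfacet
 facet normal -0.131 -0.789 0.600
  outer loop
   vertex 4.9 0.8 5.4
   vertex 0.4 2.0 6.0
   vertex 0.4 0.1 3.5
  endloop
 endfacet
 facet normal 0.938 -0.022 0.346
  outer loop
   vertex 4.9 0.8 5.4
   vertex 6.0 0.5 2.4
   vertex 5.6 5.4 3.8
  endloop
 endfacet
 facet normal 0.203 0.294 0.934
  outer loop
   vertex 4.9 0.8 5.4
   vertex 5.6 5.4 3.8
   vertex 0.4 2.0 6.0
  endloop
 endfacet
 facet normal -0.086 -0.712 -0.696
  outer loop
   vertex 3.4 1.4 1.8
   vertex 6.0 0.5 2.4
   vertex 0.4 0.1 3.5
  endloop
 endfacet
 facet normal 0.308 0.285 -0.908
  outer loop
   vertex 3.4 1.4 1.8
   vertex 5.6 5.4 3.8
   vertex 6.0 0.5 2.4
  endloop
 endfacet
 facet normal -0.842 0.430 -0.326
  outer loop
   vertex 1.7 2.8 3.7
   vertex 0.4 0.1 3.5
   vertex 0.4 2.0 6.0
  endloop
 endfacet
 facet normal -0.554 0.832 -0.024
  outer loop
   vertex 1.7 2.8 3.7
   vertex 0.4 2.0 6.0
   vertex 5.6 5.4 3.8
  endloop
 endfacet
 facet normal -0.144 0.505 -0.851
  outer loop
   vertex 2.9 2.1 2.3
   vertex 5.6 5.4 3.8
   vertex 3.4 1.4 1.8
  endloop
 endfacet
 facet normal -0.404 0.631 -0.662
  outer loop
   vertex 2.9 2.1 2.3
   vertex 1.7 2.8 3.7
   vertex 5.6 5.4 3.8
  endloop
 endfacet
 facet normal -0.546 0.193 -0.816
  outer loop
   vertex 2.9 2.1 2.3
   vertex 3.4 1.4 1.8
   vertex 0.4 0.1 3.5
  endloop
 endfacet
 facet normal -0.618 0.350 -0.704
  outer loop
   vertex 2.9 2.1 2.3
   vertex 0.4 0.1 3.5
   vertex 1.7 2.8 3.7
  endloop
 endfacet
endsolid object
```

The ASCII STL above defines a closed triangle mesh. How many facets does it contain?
12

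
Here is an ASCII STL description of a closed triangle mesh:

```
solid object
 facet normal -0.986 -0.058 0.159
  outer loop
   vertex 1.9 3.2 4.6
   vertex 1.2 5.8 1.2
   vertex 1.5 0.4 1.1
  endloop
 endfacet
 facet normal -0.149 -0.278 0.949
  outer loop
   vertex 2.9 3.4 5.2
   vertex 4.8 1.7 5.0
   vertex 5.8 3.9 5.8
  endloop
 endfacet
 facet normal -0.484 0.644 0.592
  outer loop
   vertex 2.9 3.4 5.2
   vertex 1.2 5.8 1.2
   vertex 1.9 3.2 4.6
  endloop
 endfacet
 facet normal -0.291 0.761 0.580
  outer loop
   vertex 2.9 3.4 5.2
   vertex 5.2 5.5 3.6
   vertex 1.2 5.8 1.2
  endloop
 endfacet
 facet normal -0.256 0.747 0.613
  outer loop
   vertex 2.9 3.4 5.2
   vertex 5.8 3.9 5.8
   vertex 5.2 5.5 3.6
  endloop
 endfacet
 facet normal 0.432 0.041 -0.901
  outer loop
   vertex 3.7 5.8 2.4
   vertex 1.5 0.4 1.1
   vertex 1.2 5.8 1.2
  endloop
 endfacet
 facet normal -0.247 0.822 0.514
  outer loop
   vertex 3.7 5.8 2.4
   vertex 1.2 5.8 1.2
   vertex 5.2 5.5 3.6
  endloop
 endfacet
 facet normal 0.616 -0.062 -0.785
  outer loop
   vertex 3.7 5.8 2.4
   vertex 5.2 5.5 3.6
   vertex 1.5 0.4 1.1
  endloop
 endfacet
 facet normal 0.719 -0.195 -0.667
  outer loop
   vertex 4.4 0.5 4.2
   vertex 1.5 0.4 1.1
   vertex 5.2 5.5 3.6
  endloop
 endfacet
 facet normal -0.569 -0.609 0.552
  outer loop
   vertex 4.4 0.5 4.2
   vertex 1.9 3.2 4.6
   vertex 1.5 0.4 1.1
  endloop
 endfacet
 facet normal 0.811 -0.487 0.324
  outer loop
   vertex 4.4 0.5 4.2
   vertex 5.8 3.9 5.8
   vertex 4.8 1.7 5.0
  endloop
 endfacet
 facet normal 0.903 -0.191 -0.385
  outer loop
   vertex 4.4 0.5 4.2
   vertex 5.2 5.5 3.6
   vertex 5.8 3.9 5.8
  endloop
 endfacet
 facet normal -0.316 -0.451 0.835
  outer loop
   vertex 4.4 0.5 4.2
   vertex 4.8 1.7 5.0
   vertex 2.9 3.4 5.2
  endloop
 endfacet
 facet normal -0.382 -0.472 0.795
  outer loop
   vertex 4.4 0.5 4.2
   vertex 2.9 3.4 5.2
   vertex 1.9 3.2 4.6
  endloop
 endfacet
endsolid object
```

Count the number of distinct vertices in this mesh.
9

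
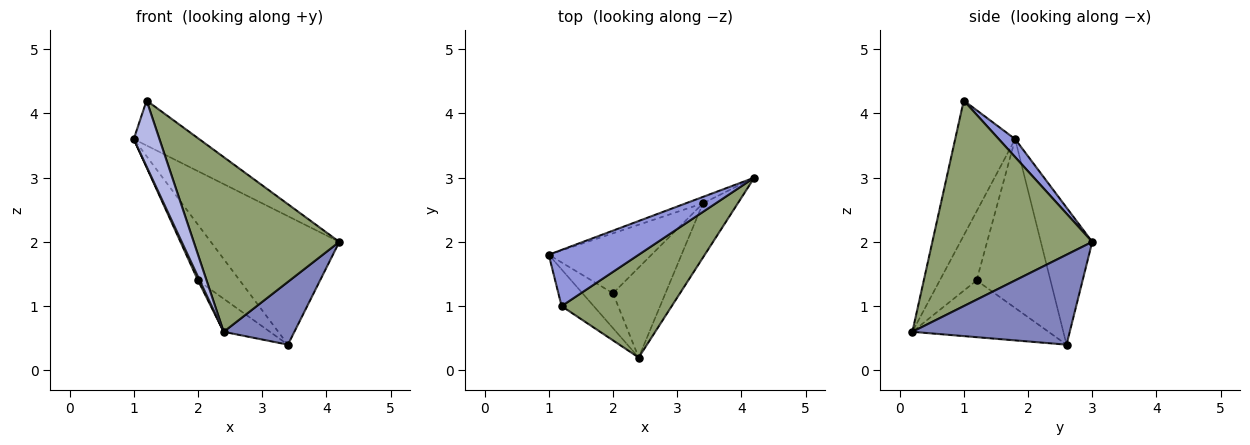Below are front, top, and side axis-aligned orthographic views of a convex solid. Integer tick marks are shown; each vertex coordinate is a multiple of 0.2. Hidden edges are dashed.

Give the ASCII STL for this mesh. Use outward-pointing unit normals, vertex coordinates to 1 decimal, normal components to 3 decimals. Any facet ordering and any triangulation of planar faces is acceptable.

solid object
 facet normal -0.371 0.927 -0.046
  outer loop
   vertex 3.4 2.6 0.4
   vertex 1.0 1.8 3.6
   vertex 4.2 3.0 2.0
  endloop
 endfacet
 facet normal 0.860 -0.386 -0.333
  outer loop
   vertex 3.4 2.6 0.4
   vertex 4.2 3.0 2.0
   vertex 2.4 0.2 0.6
  endloop
 endfacet
 facet normal 0.154 0.617 0.772
  outer loop
   vertex 1.2 1.0 4.2
   vertex 4.2 3.0 2.0
   vertex 1.0 1.8 3.6
  endloop
 endfacet
 facet normal -0.898 -0.385 -0.214
  outer loop
   vertex 1.2 1.0 4.2
   vertex 1.0 1.8 3.6
   vertex 2.4 0.2 0.6
  endloop
 endfacet
 facet normal 0.687 -0.626 0.368
  outer loop
   vertex 1.2 1.0 4.2
   vertex 2.4 0.2 0.6
   vertex 4.2 3.0 2.0
  endloop
 endfacet
 facet normal -0.914 -0.043 -0.404
  outer loop
   vertex 2.0 1.2 1.4
   vertex 2.4 0.2 0.6
   vertex 1.0 1.8 3.6
  endloop
 endfacet
 facet normal -0.769 0.435 -0.468
  outer loop
   vertex 2.0 1.2 1.4
   vertex 1.0 1.8 3.6
   vertex 3.4 2.6 0.4
  endloop
 endfacet
 facet normal -0.712 0.242 -0.659
  outer loop
   vertex 2.0 1.2 1.4
   vertex 3.4 2.6 0.4
   vertex 2.4 0.2 0.6
  endloop
 endfacet
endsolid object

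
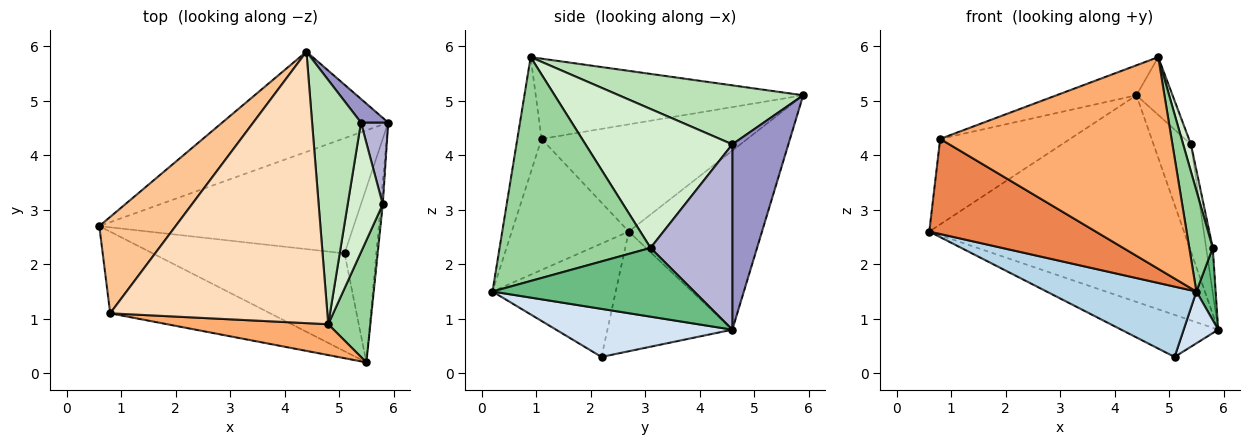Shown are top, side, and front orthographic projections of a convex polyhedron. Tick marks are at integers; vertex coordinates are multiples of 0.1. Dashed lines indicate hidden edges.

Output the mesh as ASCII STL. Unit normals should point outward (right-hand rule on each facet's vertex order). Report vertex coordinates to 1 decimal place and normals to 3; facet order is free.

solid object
 facet normal -0.426 0.814 -0.395
  outer loop
   vertex 4.4 5.9 5.1
   vertex 5.9 4.6 0.8
   vertex 0.6 2.7 2.6
  endloop
 endfacet
 facet normal -0.404 0.314 -0.859
  outer loop
   vertex 5.1 2.2 0.3
   vertex 0.6 2.7 2.6
   vertex 5.9 4.6 0.8
  endloop
 endfacet
 facet normal -0.433 -0.526 -0.732
  outer loop
   vertex 5.1 2.2 0.3
   vertex 5.5 0.2 1.5
   vertex 0.6 2.7 2.6
  endloop
 endfacet
 facet normal 0.824 -0.161 -0.544
  outer loop
   vertex 5.1 2.2 0.3
   vertex 5.9 4.6 0.8
   vertex 5.5 0.2 1.5
  endloop
 endfacet
 facet normal -0.471 -0.669 -0.575
  outer loop
   vertex 0.8 1.1 4.3
   vertex 0.6 2.7 2.6
   vertex 5.5 0.2 1.5
  endloop
 endfacet
 facet normal -0.103 -0.984 0.143
  outer loop
   vertex 0.8 1.1 4.3
   vertex 5.5 0.2 1.5
   vertex 4.8 0.9 5.8
  endloop
 endfacet
 facet normal -0.724 0.457 0.516
  outer loop
   vertex 0.8 1.1 4.3
   vertex 4.4 5.9 5.1
   vertex 0.6 2.7 2.6
  endloop
 endfacet
 facet normal -0.345 0.103 0.933
  outer loop
   vertex 0.8 1.1 4.3
   vertex 4.8 0.9 5.8
   vertex 4.4 5.9 5.1
  endloop
 endfacet
 facet normal 0.995 -0.095 -0.029
  outer loop
   vertex 5.8 3.1 2.3
   vertex 5.5 0.2 1.5
   vertex 5.9 4.6 0.8
  endloop
 endfacet
 facet normal 0.972 -0.151 0.183
  outer loop
   vertex 5.8 3.1 2.3
   vertex 4.8 0.9 5.8
   vertex 5.5 0.2 1.5
  endloop
 endfacet
 facet normal 0.762 0.149 0.631
  outer loop
   vertex 5.4 4.6 4.2
   vertex 4.4 5.9 5.1
   vertex 4.8 0.9 5.8
  endloop
 endfacet
 facet normal 0.968 -0.051 0.244
  outer loop
   vertex 5.4 4.6 4.2
   vertex 4.8 0.9 5.8
   vertex 5.8 3.1 2.3
  endloop
 endfacet
 facet normal 0.826 0.551 0.121
  outer loop
   vertex 5.4 4.6 4.2
   vertex 5.9 4.6 0.8
   vertex 4.4 5.9 5.1
  endloop
 endfacet
 facet normal 0.986 0.079 0.145
  outer loop
   vertex 5.4 4.6 4.2
   vertex 5.8 3.1 2.3
   vertex 5.9 4.6 0.8
  endloop
 endfacet
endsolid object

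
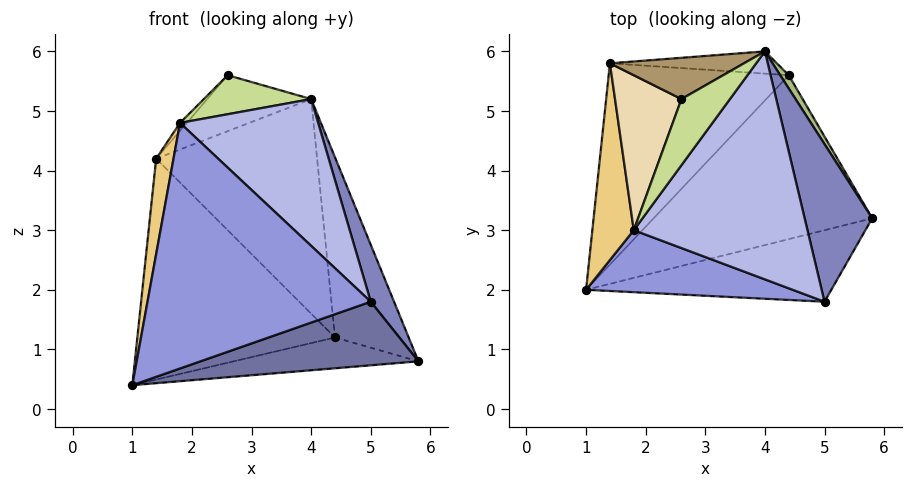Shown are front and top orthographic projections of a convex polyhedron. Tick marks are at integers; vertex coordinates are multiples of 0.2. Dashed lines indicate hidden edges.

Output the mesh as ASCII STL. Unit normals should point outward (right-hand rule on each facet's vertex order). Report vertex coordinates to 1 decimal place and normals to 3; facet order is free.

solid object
 facet normal 0.223 -0.648 -0.729
  outer loop
   vertex 5.0 1.8 1.8
   vertex 1.0 2.0 0.4
   vertex 5.8 3.2 0.8
  endloop
 endfacet
 facet normal 0.871 -0.167 0.463
  outer loop
   vertex 5.0 1.8 1.8
   vertex 5.8 3.2 0.8
   vertex 4.0 6.0 5.2
  endloop
 endfacet
 facet normal -0.133 -0.961 0.243
  outer loop
   vertex 1.8 3.0 4.8
   vertex 1.0 2.0 0.4
   vertex 5.0 1.8 1.8
  endloop
 endfacet
 facet normal 0.505 -0.467 0.726
  outer loop
   vertex 1.8 3.0 4.8
   vertex 5.0 1.8 1.8
   vertex 4.0 6.0 5.2
  endloop
 endfacet
 facet normal 0.036 0.185 -0.982
  outer loop
   vertex 4.4 5.6 1.2
   vertex 5.8 3.2 0.8
   vertex 1.0 2.0 0.4
  endloop
 endfacet
 facet normal 0.866 0.499 0.037
  outer loop
   vertex 4.4 5.6 1.2
   vertex 4.0 6.0 5.2
   vertex 5.8 3.2 0.8
  endloop
 endfacet
 facet normal 0.473 -0.448 0.759
  outer loop
   vertex 2.6 5.2 5.6
   vertex 1.8 3.0 4.8
   vertex 4.0 6.0 5.2
  endloop
 endfacet
 facet normal -0.037 0.994 -0.103
  outer loop
   vertex 1.4 5.8 4.2
   vertex 4.0 6.0 5.2
   vertex 4.4 5.6 1.2
  endloop
 endfacet
 facet normal -0.279 0.773 0.570
  outer loop
   vertex 1.4 5.8 4.2
   vertex 2.6 5.2 5.6
   vertex 4.0 6.0 5.2
  endloop
 endfacet
 facet normal -0.530 0.627 -0.571
  outer loop
   vertex 1.4 5.8 4.2
   vertex 4.4 5.6 1.2
   vertex 1.0 2.0 0.4
  endloop
 endfacet
 facet normal -0.975 -0.097 0.199
  outer loop
   vertex 1.4 5.8 4.2
   vertex 1.0 2.0 0.4
   vertex 1.8 3.0 4.8
  endloop
 endfacet
 facet normal -0.752 0.034 0.659
  outer loop
   vertex 1.4 5.8 4.2
   vertex 1.8 3.0 4.8
   vertex 2.6 5.2 5.6
  endloop
 endfacet
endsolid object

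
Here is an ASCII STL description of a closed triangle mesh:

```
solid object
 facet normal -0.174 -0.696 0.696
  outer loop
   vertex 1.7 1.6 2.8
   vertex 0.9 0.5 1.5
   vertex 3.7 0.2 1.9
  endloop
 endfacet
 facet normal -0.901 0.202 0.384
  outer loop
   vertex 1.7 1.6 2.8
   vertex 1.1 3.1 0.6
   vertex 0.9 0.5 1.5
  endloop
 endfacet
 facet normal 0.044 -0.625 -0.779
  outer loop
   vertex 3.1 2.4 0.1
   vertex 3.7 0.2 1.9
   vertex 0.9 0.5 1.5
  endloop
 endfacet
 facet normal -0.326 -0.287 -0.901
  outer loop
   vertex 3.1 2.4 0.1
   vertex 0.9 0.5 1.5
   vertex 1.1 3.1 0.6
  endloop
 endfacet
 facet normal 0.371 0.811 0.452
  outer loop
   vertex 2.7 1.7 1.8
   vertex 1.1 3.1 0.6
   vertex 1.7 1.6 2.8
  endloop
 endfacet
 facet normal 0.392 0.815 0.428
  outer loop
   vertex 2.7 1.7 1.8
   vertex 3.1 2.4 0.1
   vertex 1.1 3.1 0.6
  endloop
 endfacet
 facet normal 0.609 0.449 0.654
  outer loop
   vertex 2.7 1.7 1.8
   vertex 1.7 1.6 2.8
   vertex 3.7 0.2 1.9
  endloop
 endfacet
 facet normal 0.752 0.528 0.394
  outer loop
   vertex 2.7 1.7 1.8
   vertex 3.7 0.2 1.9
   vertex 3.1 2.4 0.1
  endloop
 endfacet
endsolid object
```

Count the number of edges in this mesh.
12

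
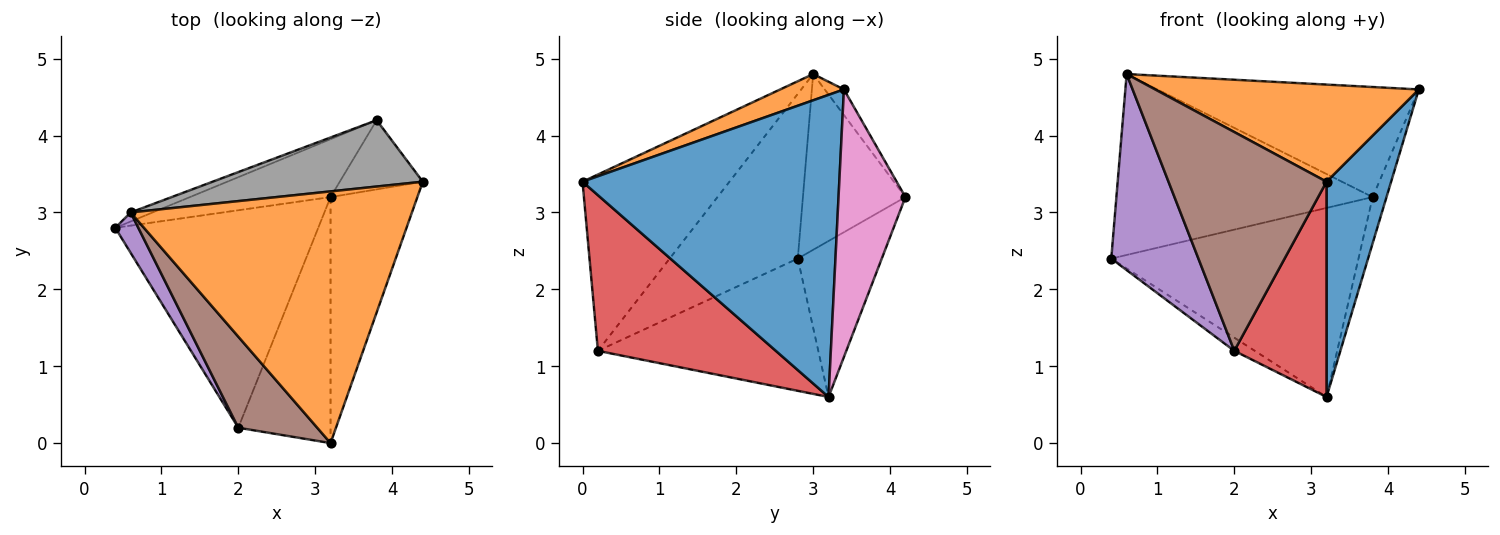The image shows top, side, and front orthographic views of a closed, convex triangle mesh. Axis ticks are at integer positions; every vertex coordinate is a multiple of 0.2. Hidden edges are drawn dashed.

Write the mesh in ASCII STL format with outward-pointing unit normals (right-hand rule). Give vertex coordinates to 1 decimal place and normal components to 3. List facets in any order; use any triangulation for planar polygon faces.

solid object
 facet normal 0.934 -0.235 -0.269
  outer loop
   vertex 3.2 3.2 0.6
   vertex 4.4 3.4 4.6
   vertex 3.2 0.0 3.4
  endloop
 endfacet
 facet normal 0.087 -0.359 0.929
  outer loop
   vertex 0.6 3.0 4.8
   vertex 3.2 0.0 3.4
   vertex 4.4 3.4 4.6
  endloop
 endfacet
 facet normal -0.545 0.051 -0.837
  outer loop
   vertex 2.0 0.2 1.2
   vertex 0.4 2.8 2.4
   vertex 3.2 3.2 0.6
  endloop
 endfacet
 facet normal 0.786 -0.407 -0.466
  outer loop
   vertex 2.0 0.2 1.2
   vertex 3.2 3.2 0.6
   vertex 3.2 0.0 3.4
  endloop
 endfacet
 facet normal -0.821 -0.559 0.115
  outer loop
   vertex 2.0 0.2 1.2
   vertex 0.6 3.0 4.8
   vertex 0.4 2.8 2.4
  endloop
 endfacet
 facet normal -0.651 -0.701 0.292
  outer loop
   vertex 2.0 0.2 1.2
   vertex 3.2 0.0 3.4
   vertex 0.6 3.0 4.8
  endloop
 endfacet
 facet normal 0.937 0.194 -0.291
  outer loop
   vertex 3.8 4.2 3.2
   vertex 4.4 3.4 4.6
   vertex 3.2 3.2 0.6
  endloop
 endfacet
 facet normal -0.063 0.855 0.515
  outer loop
   vertex 3.8 4.2 3.2
   vertex 0.6 3.0 4.8
   vertex 4.4 3.4 4.6
  endloop
 endfacet
 facet normal -0.309 0.909 -0.278
  outer loop
   vertex 3.8 4.2 3.2
   vertex 3.2 3.2 0.6
   vertex 0.4 2.8 2.4
  endloop
 endfacet
 facet normal -0.371 0.927 -0.046
  outer loop
   vertex 3.8 4.2 3.2
   vertex 0.4 2.8 2.4
   vertex 0.6 3.0 4.8
  endloop
 endfacet
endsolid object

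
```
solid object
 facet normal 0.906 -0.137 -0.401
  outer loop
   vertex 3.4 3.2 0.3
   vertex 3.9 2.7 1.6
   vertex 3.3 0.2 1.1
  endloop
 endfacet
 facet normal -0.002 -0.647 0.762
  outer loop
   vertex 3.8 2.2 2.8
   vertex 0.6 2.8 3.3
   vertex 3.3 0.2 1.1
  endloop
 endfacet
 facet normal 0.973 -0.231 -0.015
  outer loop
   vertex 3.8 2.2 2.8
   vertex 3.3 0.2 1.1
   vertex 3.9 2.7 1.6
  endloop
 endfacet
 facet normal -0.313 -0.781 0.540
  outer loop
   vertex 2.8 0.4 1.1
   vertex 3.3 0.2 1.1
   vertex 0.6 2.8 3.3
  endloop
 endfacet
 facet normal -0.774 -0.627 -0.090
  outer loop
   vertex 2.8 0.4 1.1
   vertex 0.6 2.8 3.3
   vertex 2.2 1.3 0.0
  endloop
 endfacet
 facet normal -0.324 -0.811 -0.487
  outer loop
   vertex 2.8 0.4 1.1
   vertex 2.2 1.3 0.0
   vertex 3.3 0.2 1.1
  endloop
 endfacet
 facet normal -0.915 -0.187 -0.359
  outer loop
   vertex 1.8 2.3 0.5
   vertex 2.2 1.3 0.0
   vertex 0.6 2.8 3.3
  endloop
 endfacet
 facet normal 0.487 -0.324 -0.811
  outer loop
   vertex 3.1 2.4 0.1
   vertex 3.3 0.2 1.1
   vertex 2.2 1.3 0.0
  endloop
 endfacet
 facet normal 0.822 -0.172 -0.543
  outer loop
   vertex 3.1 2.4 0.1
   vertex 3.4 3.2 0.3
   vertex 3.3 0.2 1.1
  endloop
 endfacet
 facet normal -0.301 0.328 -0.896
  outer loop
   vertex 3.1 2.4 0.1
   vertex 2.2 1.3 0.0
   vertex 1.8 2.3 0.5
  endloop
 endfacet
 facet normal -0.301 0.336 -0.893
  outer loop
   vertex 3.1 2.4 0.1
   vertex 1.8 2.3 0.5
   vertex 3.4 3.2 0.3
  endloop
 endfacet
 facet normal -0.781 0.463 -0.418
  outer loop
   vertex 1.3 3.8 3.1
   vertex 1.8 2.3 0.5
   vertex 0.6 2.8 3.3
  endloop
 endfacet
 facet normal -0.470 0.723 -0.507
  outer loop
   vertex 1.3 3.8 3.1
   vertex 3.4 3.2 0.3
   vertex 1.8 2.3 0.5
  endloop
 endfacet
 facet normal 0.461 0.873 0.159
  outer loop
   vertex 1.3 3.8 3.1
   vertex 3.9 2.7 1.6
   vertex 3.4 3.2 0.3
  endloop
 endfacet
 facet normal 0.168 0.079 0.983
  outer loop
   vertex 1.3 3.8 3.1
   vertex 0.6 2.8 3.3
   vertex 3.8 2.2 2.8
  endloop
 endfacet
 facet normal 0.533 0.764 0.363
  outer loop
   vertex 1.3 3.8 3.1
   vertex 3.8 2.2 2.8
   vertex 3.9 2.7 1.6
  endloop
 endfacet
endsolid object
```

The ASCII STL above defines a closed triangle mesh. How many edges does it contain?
24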